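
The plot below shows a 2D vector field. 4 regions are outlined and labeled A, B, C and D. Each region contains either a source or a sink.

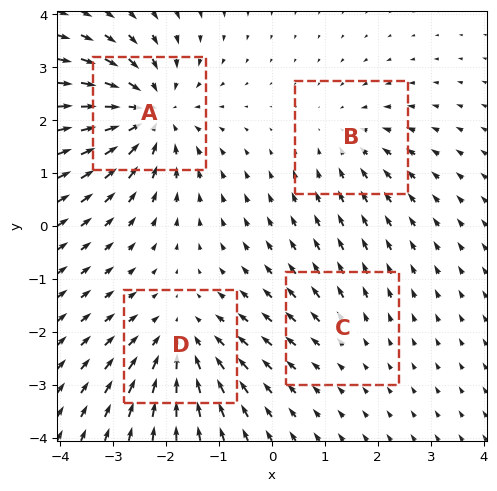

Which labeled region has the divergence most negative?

Divergence at each region's feature centre — A: about -6, B: about -3, C: about +2, D: about -4. Region A is most negative.

A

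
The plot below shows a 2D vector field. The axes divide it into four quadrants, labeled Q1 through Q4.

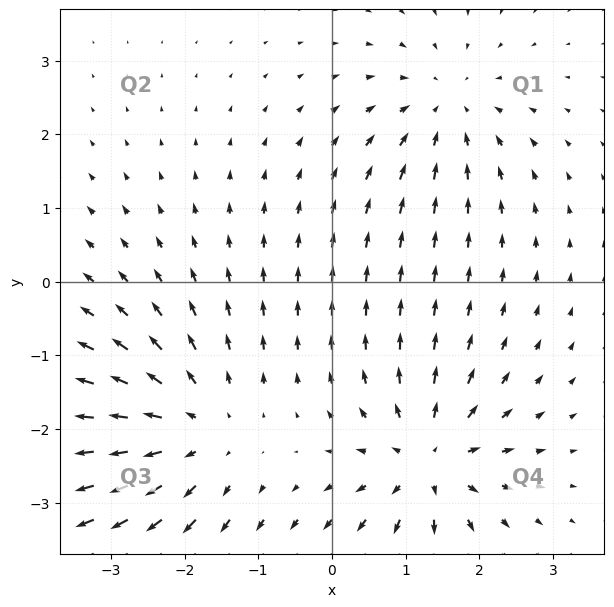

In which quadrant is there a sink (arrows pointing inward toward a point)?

Q1

The sink sits at approximately (1.6, 2.4), which lies in quadrant Q1. The divergence there is about -3, negative as expected for a sink.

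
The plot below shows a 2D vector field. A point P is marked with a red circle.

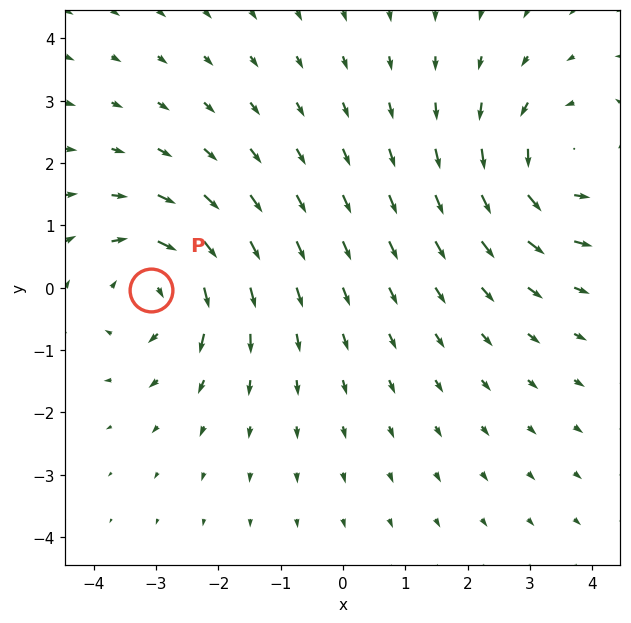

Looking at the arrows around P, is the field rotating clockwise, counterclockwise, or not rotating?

Near P at (-3.1, -0.0) the arrows circulate clockwise. The curl (z-component) there is about -4; negative curl means clockwise rotation.

clockwise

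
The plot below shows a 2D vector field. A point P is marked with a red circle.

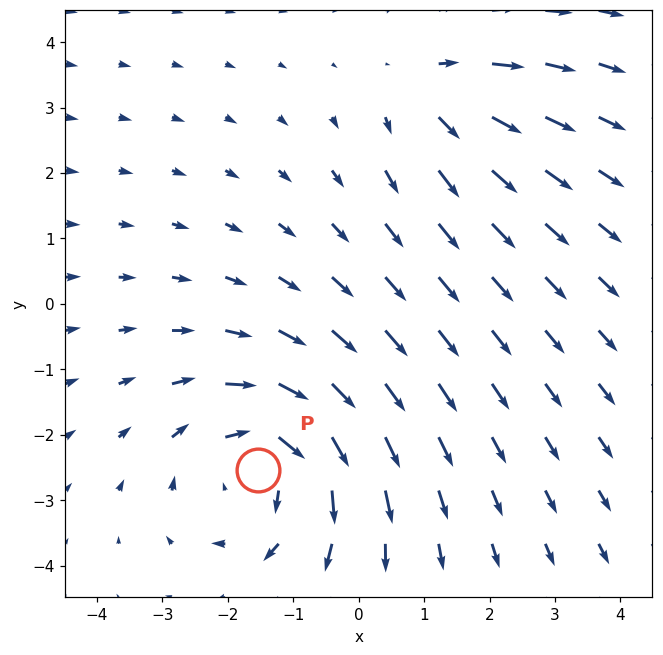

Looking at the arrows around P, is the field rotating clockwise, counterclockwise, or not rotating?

clockwise

Near P at (-1.5, -2.5) the arrows circulate clockwise. The curl (z-component) there is about -4; negative curl means clockwise rotation.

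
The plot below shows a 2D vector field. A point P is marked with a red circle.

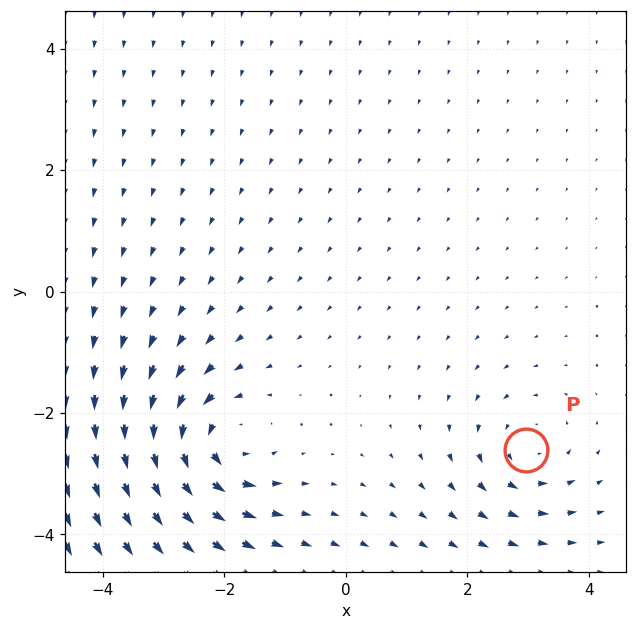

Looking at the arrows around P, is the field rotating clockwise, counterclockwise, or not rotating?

Near P at (3.0, -2.6) the arrows circulate counterclockwise. The curl (z-component) there is about +3; positive curl means counterclockwise rotation.

counterclockwise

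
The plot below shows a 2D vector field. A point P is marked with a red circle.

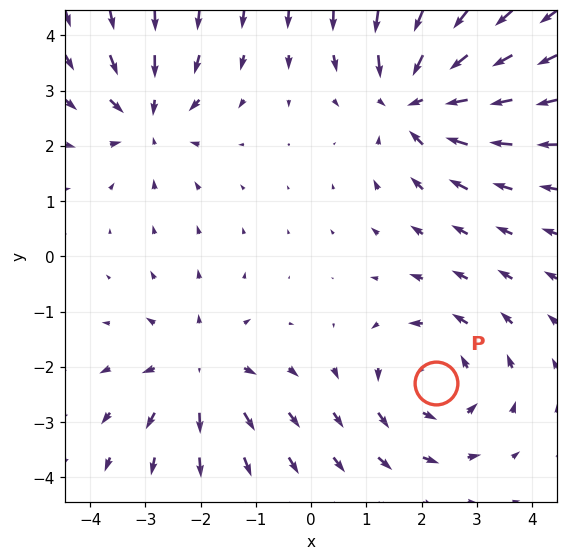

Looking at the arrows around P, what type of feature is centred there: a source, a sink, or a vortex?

vortex

At P (2.3, -2.3) the arrows circulate counterclockwise. Divergence ≈0, curl about +4 — near-zero divergence with nonzero curl is a vortex.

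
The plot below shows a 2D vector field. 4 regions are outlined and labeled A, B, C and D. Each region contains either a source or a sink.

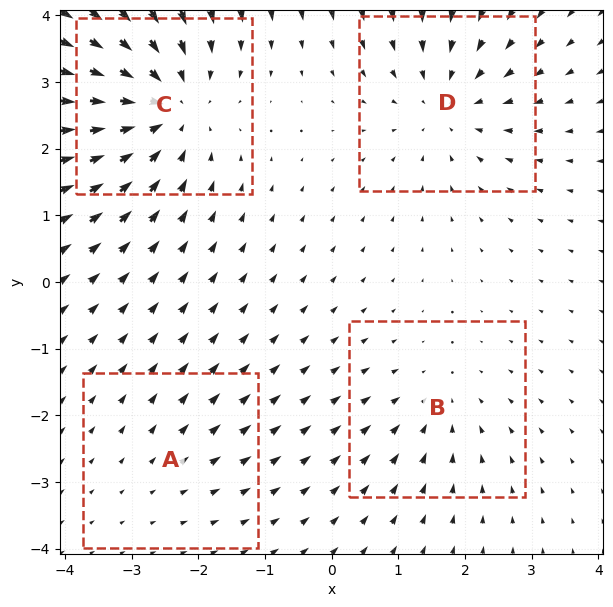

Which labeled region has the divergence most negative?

C

Divergence at each region's feature centre — A: about +2, B: about -3, C: about -6, D: about -4. Region C is most negative.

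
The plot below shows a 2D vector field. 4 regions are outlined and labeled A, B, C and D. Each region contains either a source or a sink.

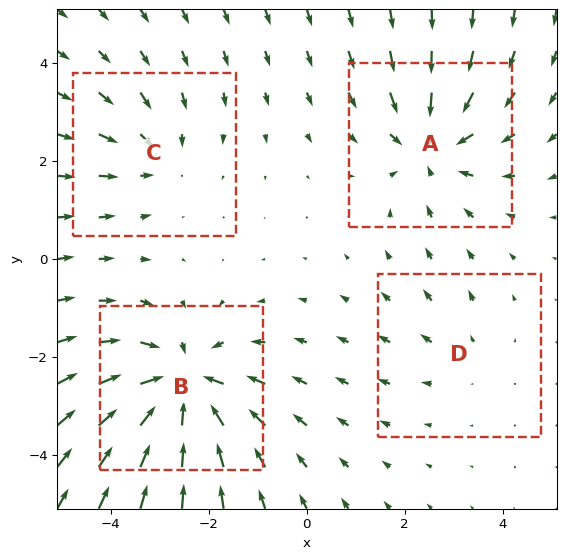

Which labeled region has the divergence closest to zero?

Divergence at each region's feature centre — A: about -4, B: about -6, C: about -3, D: about +2. Region D is closest to zero.

D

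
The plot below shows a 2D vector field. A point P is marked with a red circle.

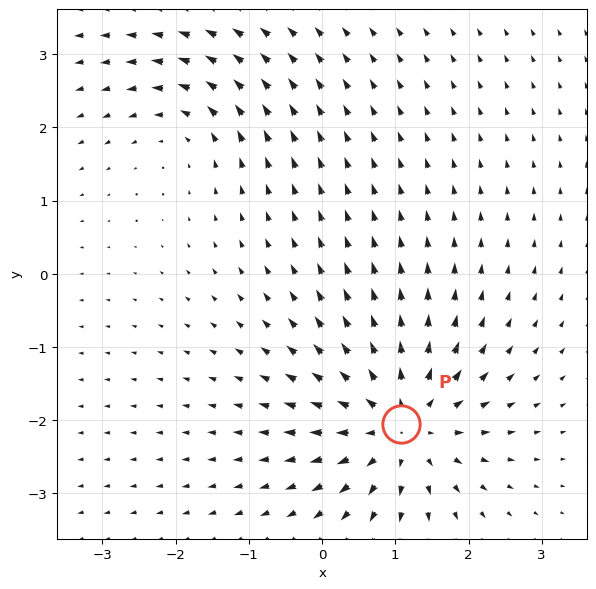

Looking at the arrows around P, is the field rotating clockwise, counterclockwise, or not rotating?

Near P at (1.1, -2.1) the arrows show no circulation. The curl there is ≈0.

not rotating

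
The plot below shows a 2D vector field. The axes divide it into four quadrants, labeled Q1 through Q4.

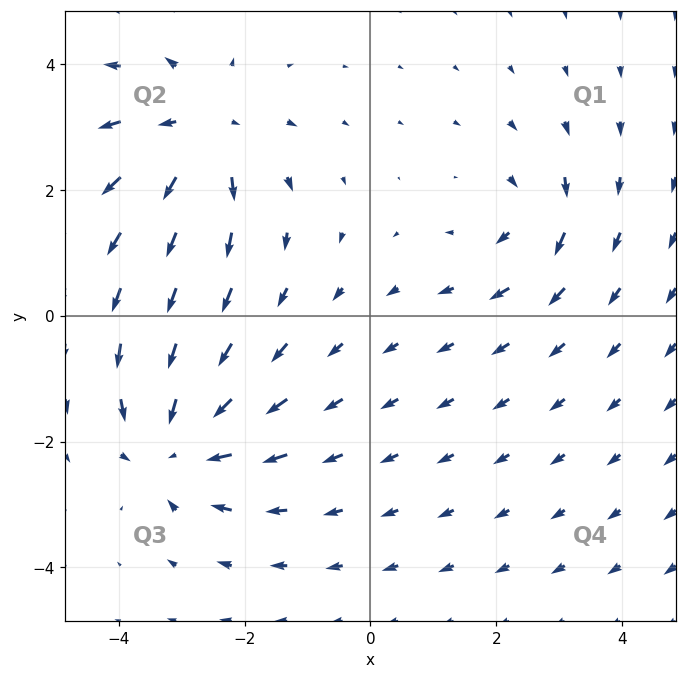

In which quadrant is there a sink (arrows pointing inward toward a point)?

The sink sits at approximately (-3.1, -2.1), which lies in quadrant Q3. The divergence there is about -6, negative as expected for a sink.

Q3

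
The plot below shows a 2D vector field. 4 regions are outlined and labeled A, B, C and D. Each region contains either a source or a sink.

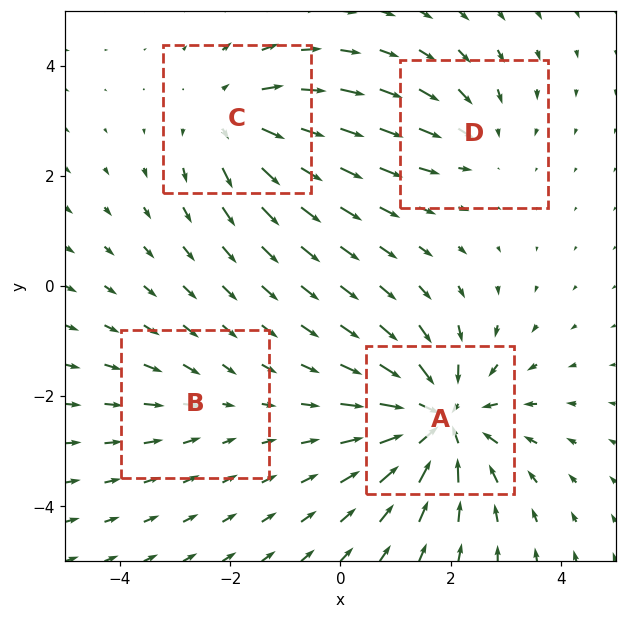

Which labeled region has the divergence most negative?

Divergence at each region's feature centre — A: about -7, B: about -2, C: about +4, D: about -3. Region A is most negative.

A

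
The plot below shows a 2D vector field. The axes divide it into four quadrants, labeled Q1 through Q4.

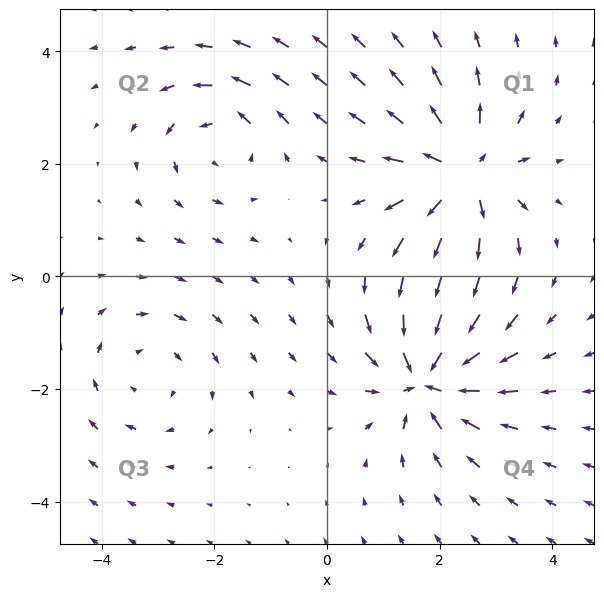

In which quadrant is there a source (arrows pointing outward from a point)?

The source sits at approximately (2.4, 1.8), which lies in quadrant Q1. The divergence there is about +5, positive as expected for a source.

Q1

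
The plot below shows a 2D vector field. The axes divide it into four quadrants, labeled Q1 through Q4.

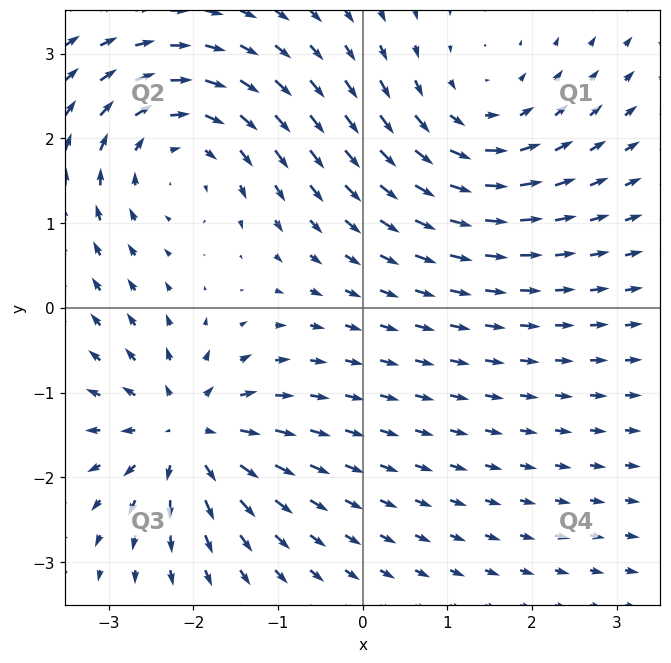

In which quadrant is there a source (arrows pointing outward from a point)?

Q3

The source sits at approximately (-2.1, -1.5), which lies in quadrant Q3. The divergence there is about +6, positive as expected for a source.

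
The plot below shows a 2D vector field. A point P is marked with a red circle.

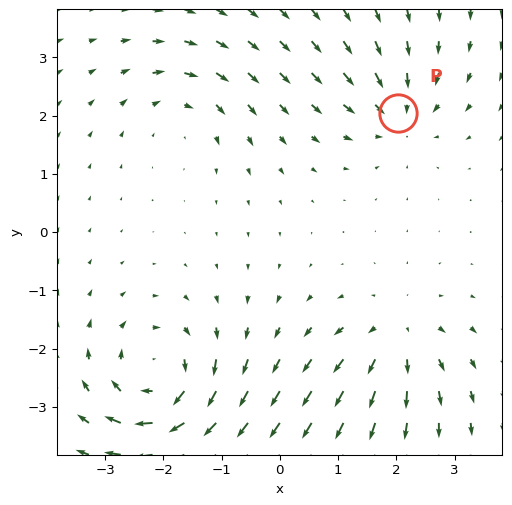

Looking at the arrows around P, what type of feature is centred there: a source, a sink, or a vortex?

At P (2.0, 2.0) the arrows converge inward. Divergence about -4, curl ≈0 — negative divergence with near-zero curl is a sink.

sink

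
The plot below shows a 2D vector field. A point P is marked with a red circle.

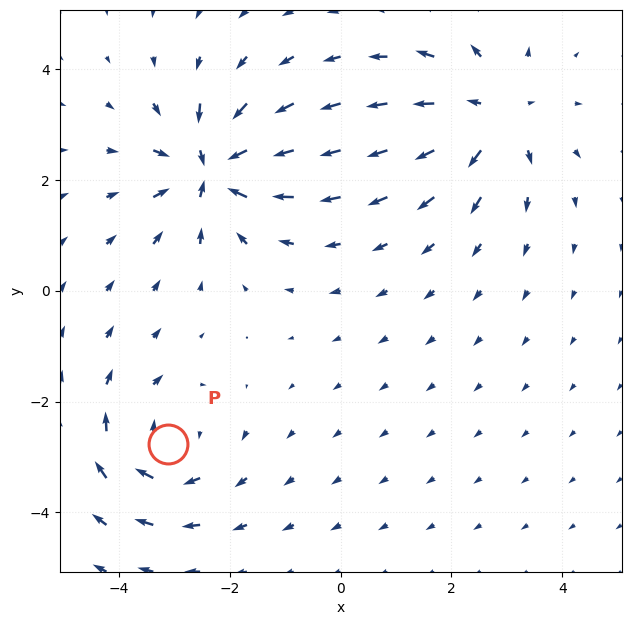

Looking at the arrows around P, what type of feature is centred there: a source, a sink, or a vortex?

vortex

At P (-3.1, -2.8) the arrows circulate clockwise. Divergence ≈0, curl about -4 — near-zero divergence with nonzero curl is a vortex.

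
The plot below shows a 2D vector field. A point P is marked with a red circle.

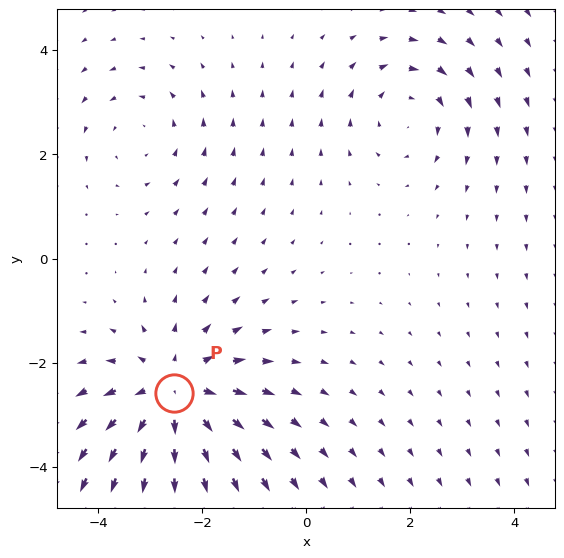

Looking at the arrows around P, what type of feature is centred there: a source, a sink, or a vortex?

At P (-2.5, -2.6) the arrows spread outward. Divergence about +4, curl ≈0 — positive divergence with near-zero curl is a source.

source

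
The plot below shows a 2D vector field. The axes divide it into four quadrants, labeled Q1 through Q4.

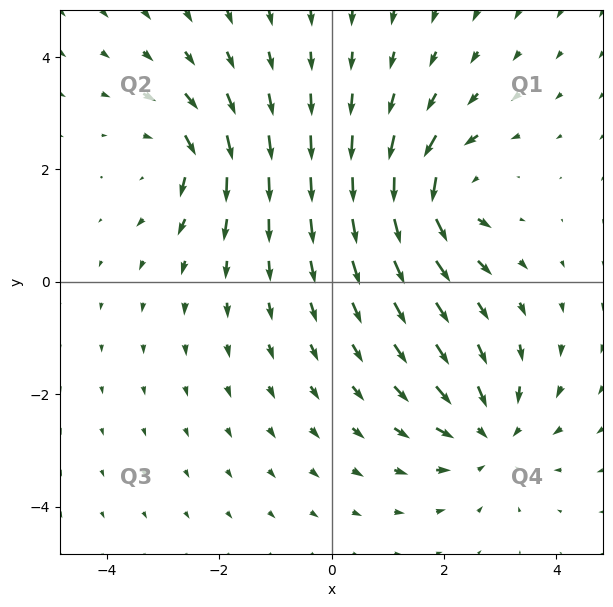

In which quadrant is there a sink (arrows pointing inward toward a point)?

Q4

The sink sits at approximately (2.8, -2.7), which lies in quadrant Q4. The divergence there is about -4, negative as expected for a sink.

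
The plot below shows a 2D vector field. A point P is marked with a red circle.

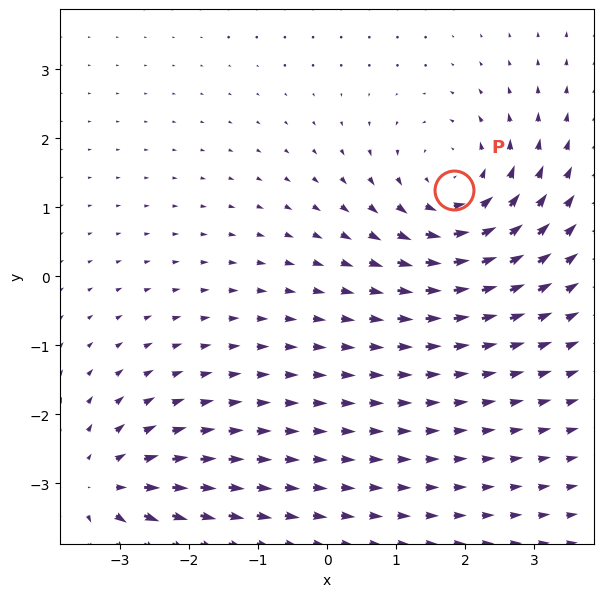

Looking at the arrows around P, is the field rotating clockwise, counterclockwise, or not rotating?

counterclockwise

Near P at (1.8, 1.3) the arrows circulate counterclockwise. The curl (z-component) there is about +4; positive curl means counterclockwise rotation.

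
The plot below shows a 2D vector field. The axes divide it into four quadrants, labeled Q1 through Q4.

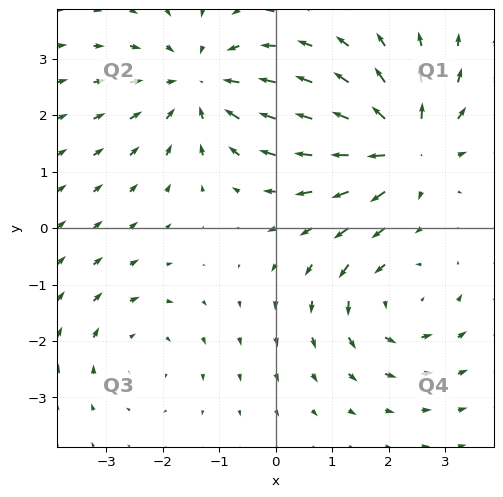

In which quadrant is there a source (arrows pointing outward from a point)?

Q1

The source sits at approximately (2.3, 1.5), which lies in quadrant Q1. The divergence there is about +6, positive as expected for a source.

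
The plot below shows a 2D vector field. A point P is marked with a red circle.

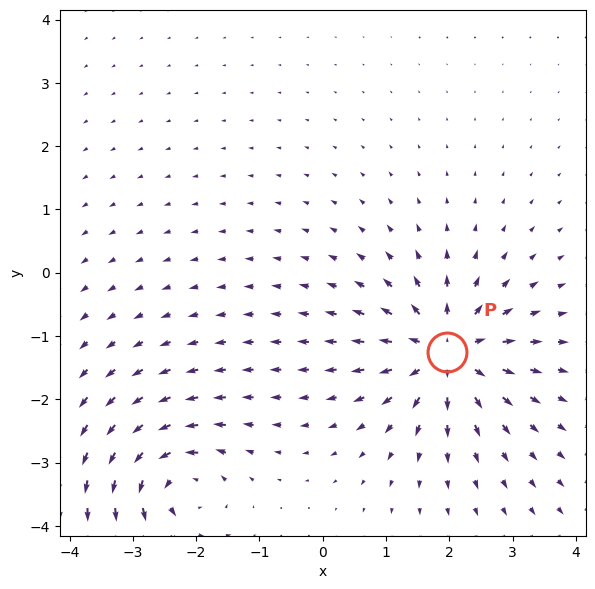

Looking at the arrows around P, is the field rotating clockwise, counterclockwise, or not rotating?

Near P at (2.0, -1.3) the arrows show no circulation. The curl there is ≈0.

not rotating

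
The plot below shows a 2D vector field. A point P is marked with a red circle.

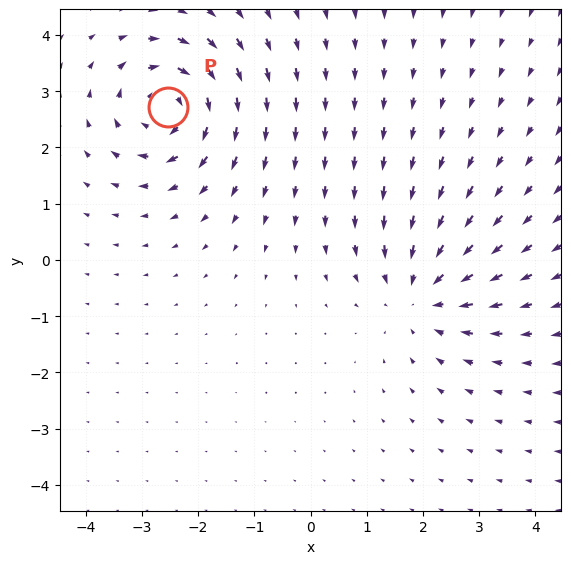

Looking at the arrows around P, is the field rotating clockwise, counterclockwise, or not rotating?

clockwise

Near P at (-2.5, 2.7) the arrows circulate clockwise. The curl (z-component) there is about -5; negative curl means clockwise rotation.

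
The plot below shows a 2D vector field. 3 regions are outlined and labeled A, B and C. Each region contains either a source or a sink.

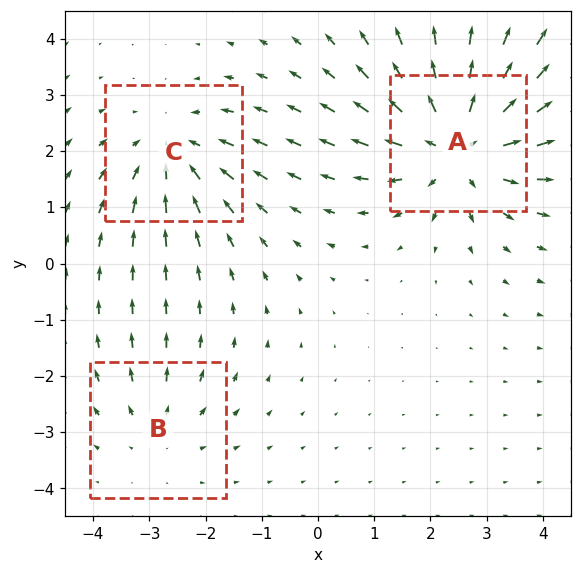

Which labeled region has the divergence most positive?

Divergence at each region's feature centre — A: about +4, B: about +2, C: about -3. Region A is most positive.

A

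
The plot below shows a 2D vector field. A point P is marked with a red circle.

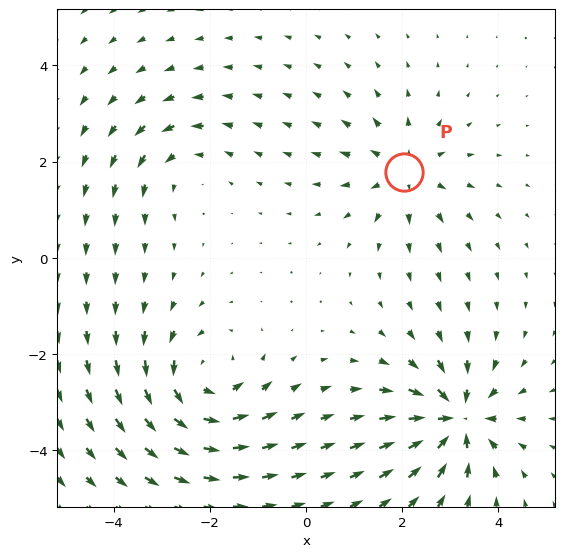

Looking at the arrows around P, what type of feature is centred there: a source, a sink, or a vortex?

source

At P (2.0, 1.8) the arrows spread outward. Divergence about +4, curl ≈0 — positive divergence with near-zero curl is a source.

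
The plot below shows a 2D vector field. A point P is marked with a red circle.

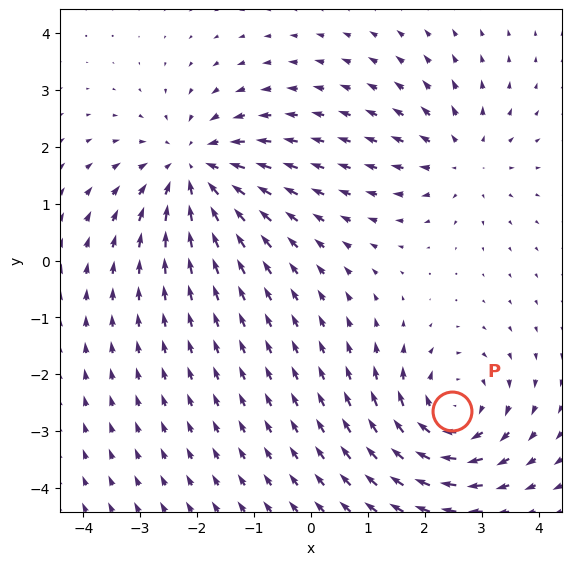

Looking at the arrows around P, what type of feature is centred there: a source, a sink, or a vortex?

vortex

At P (2.5, -2.6) the arrows circulate clockwise. Divergence ≈0, curl about -4 — near-zero divergence with nonzero curl is a vortex.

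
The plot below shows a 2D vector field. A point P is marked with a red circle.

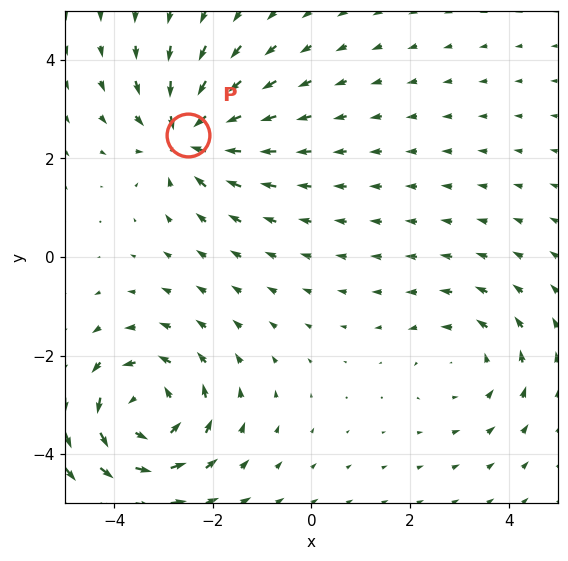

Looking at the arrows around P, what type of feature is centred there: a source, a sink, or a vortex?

sink

At P (-2.5, 2.5) the arrows converge inward. Divergence about -5, curl ≈0 — negative divergence with near-zero curl is a sink.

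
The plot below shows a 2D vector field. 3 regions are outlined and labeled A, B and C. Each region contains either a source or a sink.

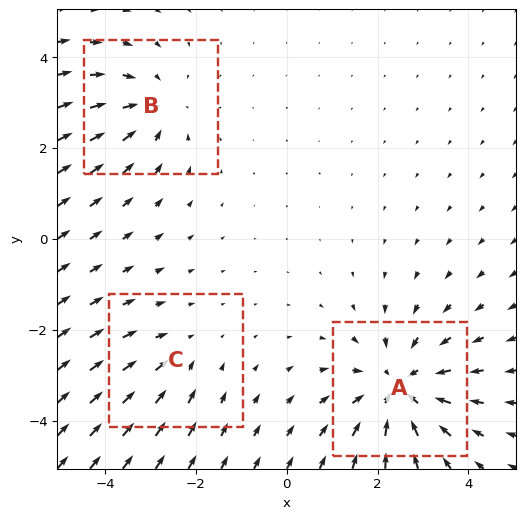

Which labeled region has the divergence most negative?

Divergence at each region's feature centre — A: about -4, B: about -3, C: about -2. Region A is most negative.

A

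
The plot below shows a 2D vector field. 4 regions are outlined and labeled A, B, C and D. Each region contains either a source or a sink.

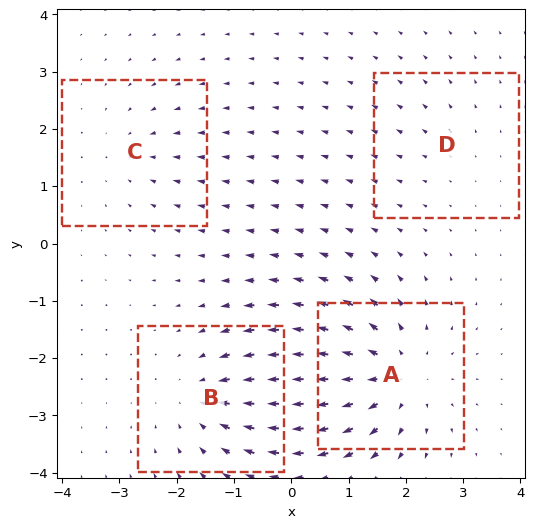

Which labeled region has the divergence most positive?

A

Divergence at each region's feature centre — A: about +6, B: about -5, C: about -3, D: about +2. Region A is most positive.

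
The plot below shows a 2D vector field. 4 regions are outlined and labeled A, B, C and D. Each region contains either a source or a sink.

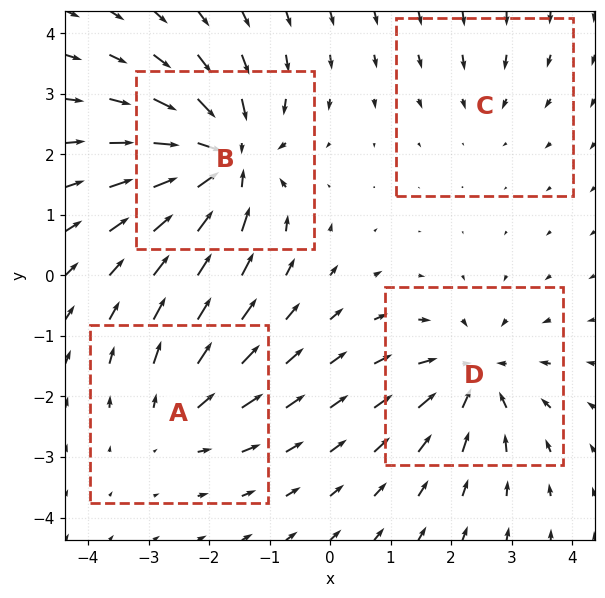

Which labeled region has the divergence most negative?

Divergence at each region's feature centre — A: about +4, B: about -8, C: about -2, D: about -5. Region B is most negative.

B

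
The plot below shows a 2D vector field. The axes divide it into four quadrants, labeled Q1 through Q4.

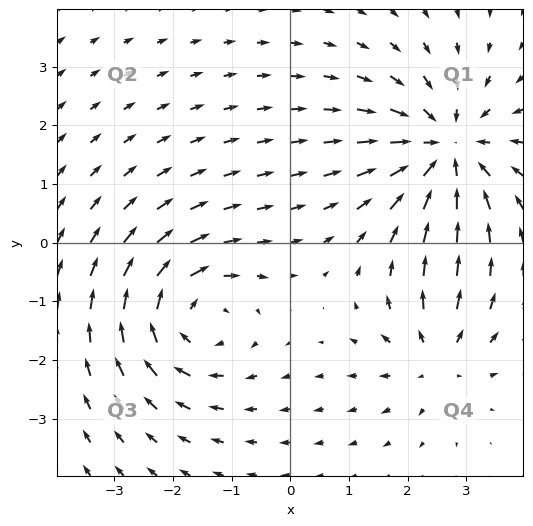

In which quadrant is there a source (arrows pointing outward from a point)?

The source sits at approximately (2.5, -2.0), which lies in quadrant Q4. The divergence there is about +3, positive as expected for a source.

Q4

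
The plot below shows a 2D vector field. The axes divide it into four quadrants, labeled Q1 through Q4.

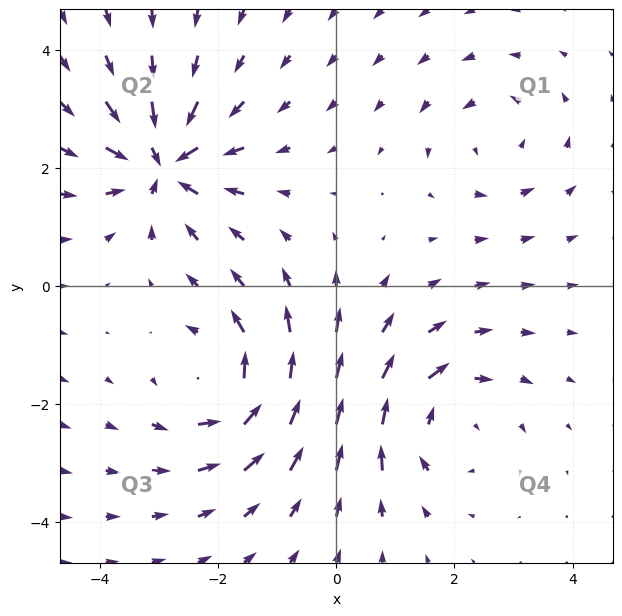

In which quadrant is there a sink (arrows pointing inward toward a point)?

The sink sits at approximately (-2.9, 2.1), which lies in quadrant Q2. The divergence there is about -7, negative as expected for a sink.

Q2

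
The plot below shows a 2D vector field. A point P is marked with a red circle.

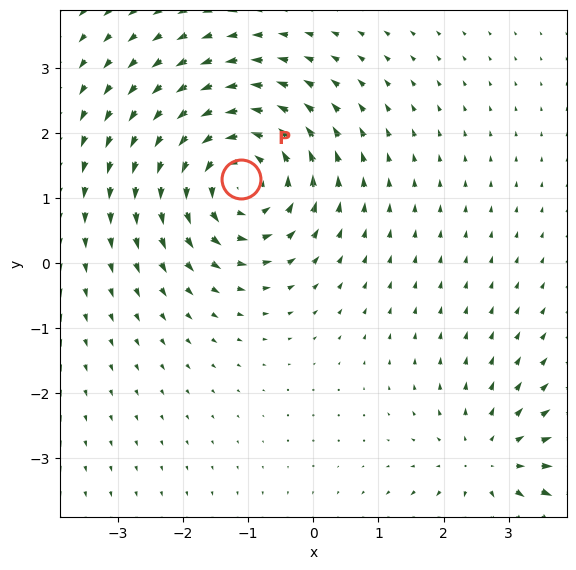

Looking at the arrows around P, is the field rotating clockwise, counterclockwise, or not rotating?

counterclockwise

Near P at (-1.1, 1.3) the arrows circulate counterclockwise. The curl (z-component) there is about +5; positive curl means counterclockwise rotation.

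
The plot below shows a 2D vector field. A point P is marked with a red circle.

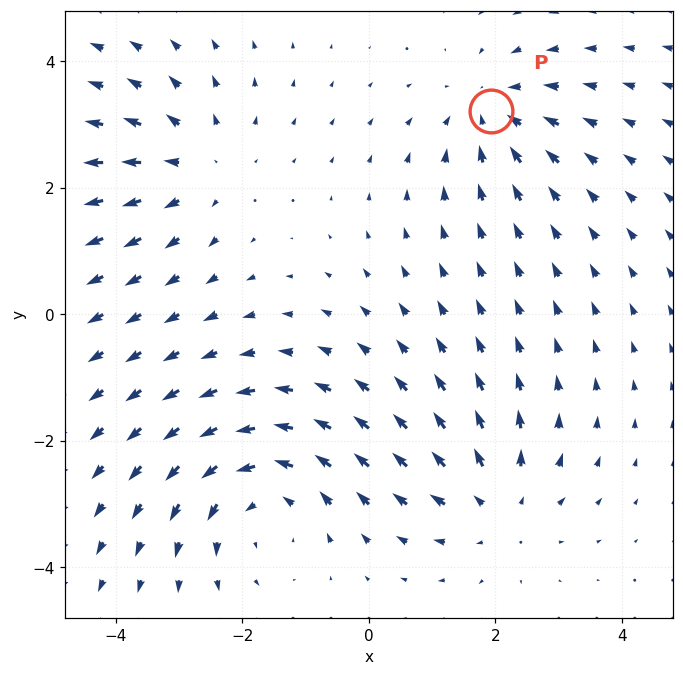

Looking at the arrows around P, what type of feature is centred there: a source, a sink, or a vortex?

sink

At P (1.9, 3.2) the arrows converge inward. Divergence about -3, curl ≈0 — negative divergence with near-zero curl is a sink.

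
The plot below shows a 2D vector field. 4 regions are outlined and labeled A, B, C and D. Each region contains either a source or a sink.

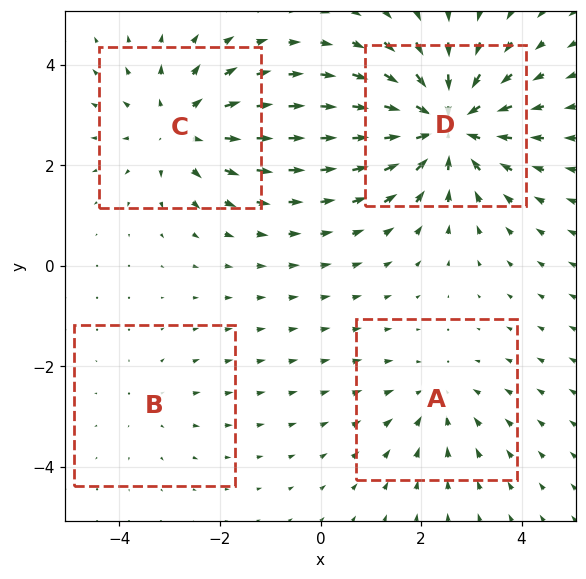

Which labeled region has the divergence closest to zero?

B

Divergence at each region's feature centre — A: about -3, B: about +2, C: about +4, D: about -6. Region B is closest to zero.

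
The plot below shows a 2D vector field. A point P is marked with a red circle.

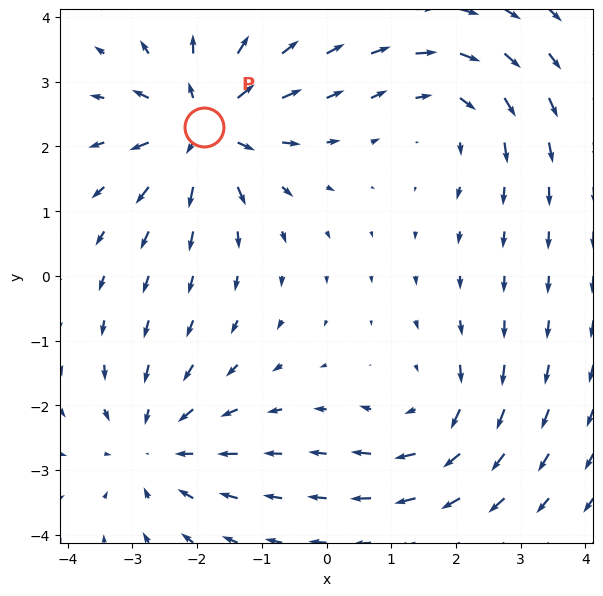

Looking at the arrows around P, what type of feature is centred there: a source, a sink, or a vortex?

source

At P (-1.9, 2.3) the arrows spread outward. Divergence about +6, curl ≈0 — positive divergence with near-zero curl is a source.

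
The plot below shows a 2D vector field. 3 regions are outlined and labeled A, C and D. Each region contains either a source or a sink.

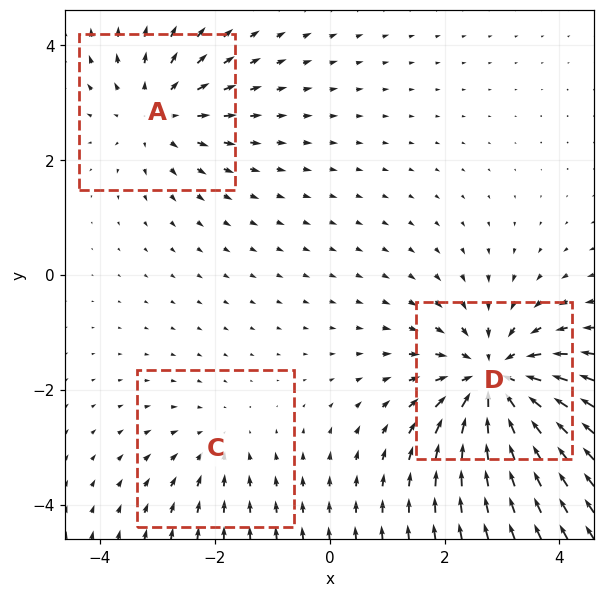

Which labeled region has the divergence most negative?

D

Divergence at each region's feature centre — A: about +3, C: about -2, D: about -5. Region D is most negative.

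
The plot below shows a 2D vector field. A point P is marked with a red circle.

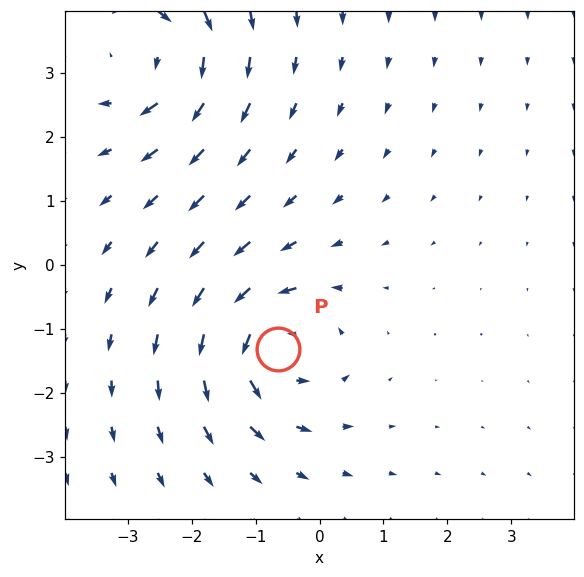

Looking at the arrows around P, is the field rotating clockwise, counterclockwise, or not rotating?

Near P at (-0.7, -1.3) the arrows circulate counterclockwise. The curl (z-component) there is about +7; positive curl means counterclockwise rotation.

counterclockwise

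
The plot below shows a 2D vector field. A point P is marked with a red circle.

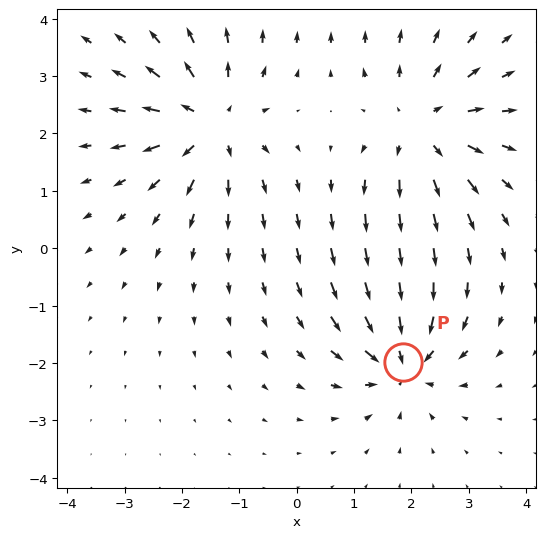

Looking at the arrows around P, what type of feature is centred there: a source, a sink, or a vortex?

At P (1.8, -2.0) the arrows converge inward. Divergence about -5, curl ≈0 — negative divergence with near-zero curl is a sink.

sink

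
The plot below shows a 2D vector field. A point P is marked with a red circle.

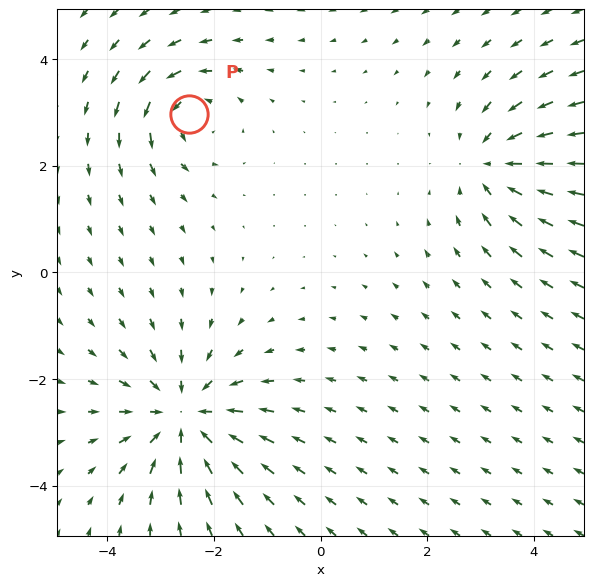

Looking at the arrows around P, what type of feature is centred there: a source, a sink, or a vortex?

vortex

At P (-2.5, 3.0) the arrows circulate counterclockwise. Divergence ≈0, curl about +4 — near-zero divergence with nonzero curl is a vortex.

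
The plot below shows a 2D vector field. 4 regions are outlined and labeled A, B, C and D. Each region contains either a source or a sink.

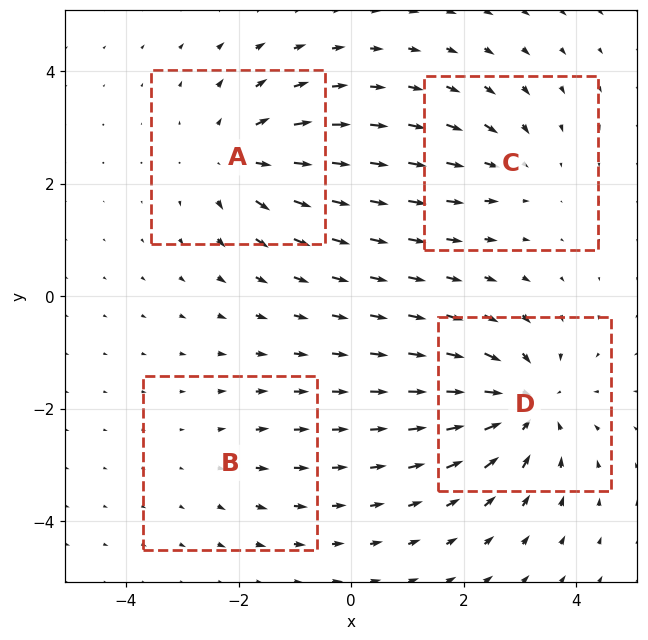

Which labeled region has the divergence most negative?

D

Divergence at each region's feature centre — A: about +5, B: about +2, C: about -3, D: about -6. Region D is most negative.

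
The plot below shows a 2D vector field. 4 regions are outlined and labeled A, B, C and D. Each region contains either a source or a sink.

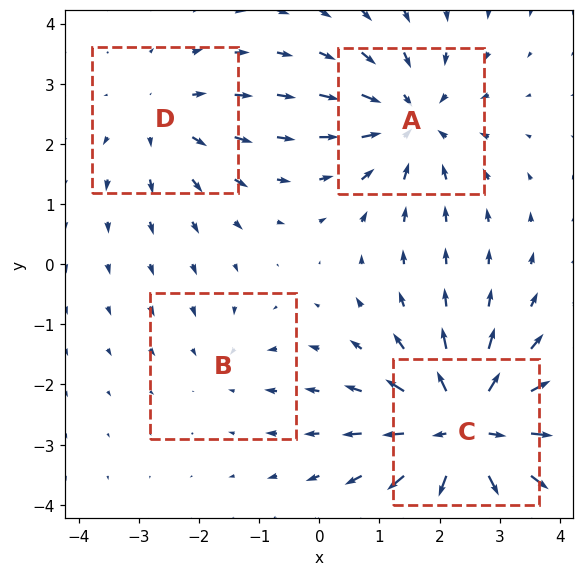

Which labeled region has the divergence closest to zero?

B

Divergence at each region's feature centre — A: about -5, B: about -2, C: about +7, D: about +3. Region B is closest to zero.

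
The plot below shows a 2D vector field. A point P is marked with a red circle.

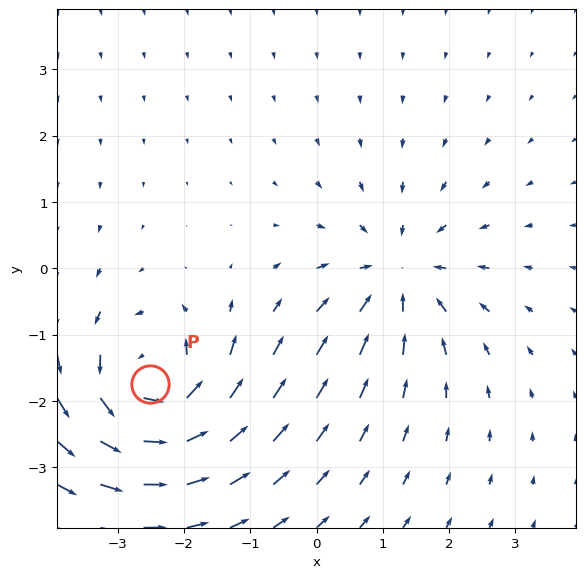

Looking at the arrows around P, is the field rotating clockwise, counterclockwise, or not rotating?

counterclockwise

Near P at (-2.5, -1.7) the arrows circulate counterclockwise. The curl (z-component) there is about +6; positive curl means counterclockwise rotation.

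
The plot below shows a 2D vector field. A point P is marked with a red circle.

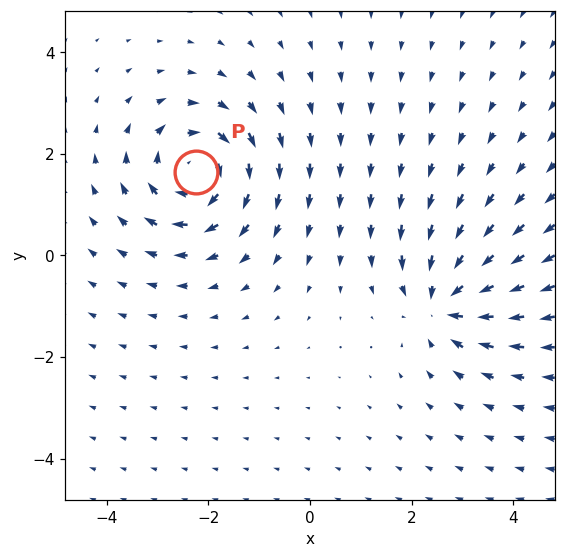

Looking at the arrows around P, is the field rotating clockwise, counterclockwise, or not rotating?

Near P at (-2.2, 1.6) the arrows circulate clockwise. The curl (z-component) there is about -5; negative curl means clockwise rotation.

clockwise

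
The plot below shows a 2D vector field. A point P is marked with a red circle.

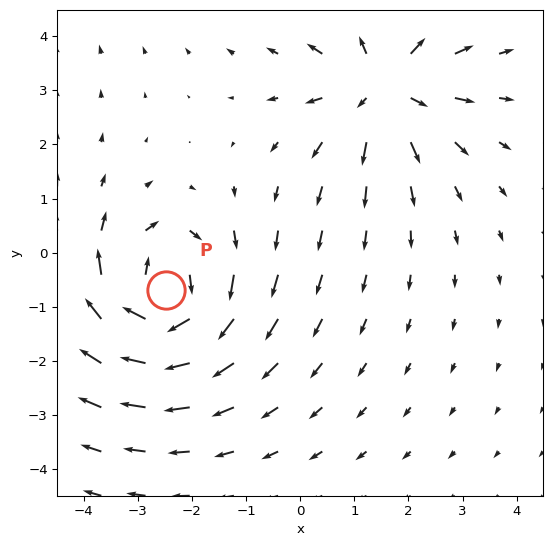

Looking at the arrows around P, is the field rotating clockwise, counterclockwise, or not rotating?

Near P at (-2.5, -0.7) the arrows circulate clockwise. The curl (z-component) there is about -5; negative curl means clockwise rotation.

clockwise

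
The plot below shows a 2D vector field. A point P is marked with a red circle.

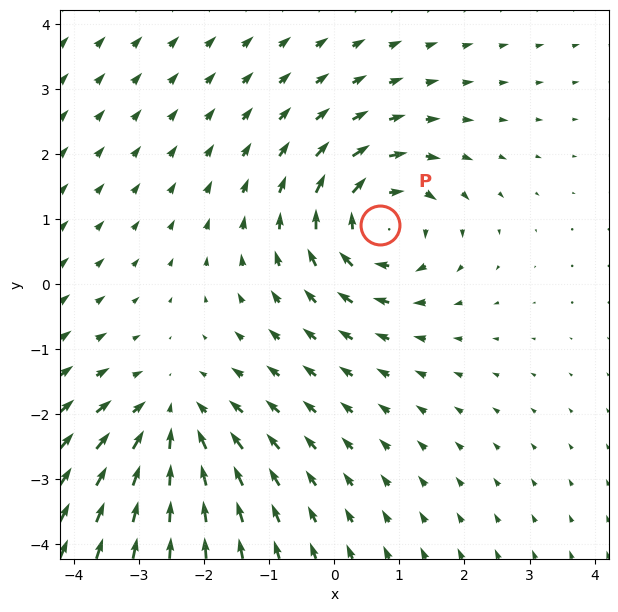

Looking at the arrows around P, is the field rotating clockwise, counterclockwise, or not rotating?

Near P at (0.7, 0.9) the arrows circulate clockwise. The curl (z-component) there is about -4; negative curl means clockwise rotation.

clockwise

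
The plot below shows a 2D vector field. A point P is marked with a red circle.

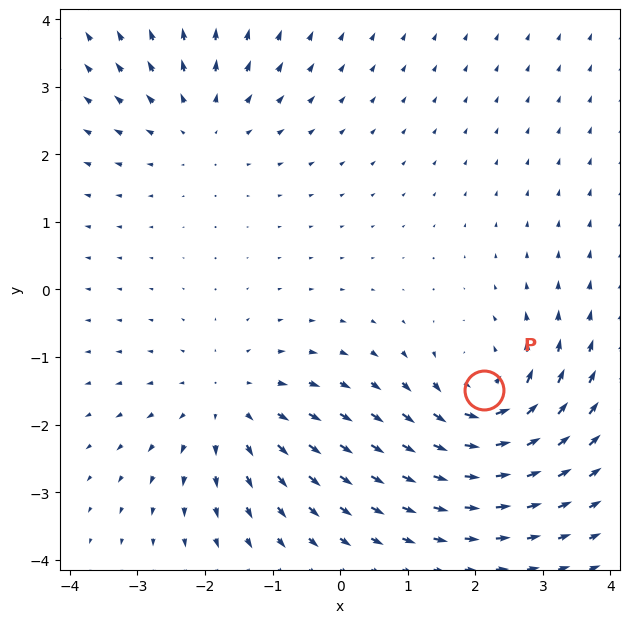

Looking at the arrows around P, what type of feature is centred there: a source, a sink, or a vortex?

At P (2.1, -1.5) the arrows circulate counterclockwise. Divergence ≈0, curl about +5 — near-zero divergence with nonzero curl is a vortex.

vortex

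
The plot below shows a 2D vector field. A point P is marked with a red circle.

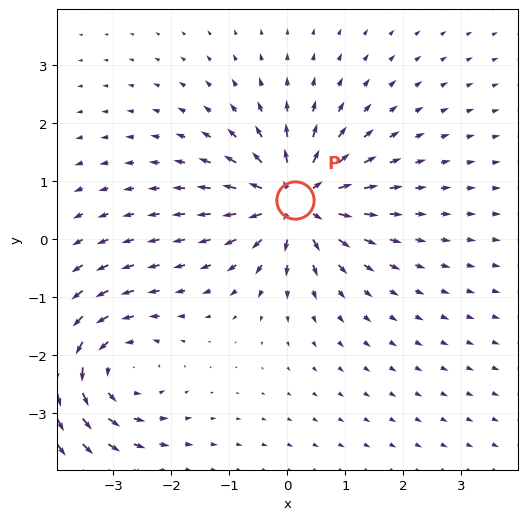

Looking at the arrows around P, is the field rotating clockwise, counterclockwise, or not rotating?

not rotating

Near P at (0.1, 0.7) the arrows show no circulation. The curl there is ≈0.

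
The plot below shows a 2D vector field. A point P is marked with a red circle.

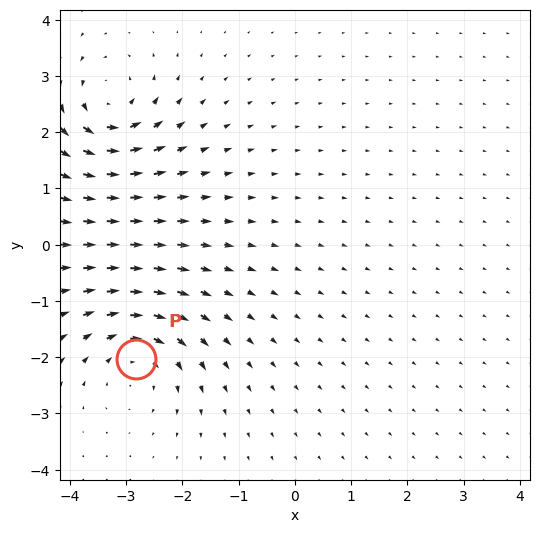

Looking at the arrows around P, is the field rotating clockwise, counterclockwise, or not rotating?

clockwise

Near P at (-2.8, -2.0) the arrows circulate clockwise. The curl (z-component) there is about -5; negative curl means clockwise rotation.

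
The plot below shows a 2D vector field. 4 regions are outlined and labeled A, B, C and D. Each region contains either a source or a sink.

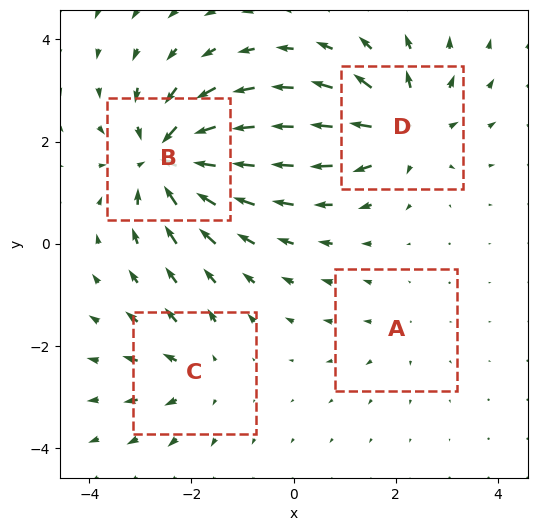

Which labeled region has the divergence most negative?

Divergence at each region's feature centre — A: about +2, B: about -7, C: about +4, D: about +6. Region B is most negative.

B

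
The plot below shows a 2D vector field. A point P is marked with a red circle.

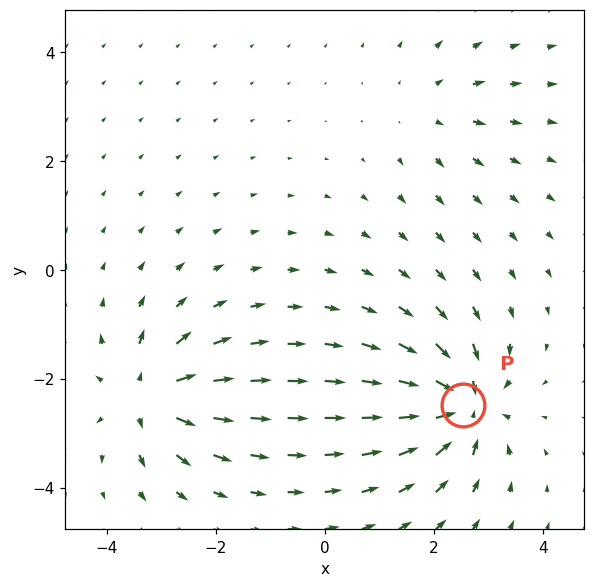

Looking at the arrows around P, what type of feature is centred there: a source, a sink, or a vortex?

At P (2.5, -2.5) the arrows converge inward. Divergence about -7, curl ≈0 — negative divergence with near-zero curl is a sink.

sink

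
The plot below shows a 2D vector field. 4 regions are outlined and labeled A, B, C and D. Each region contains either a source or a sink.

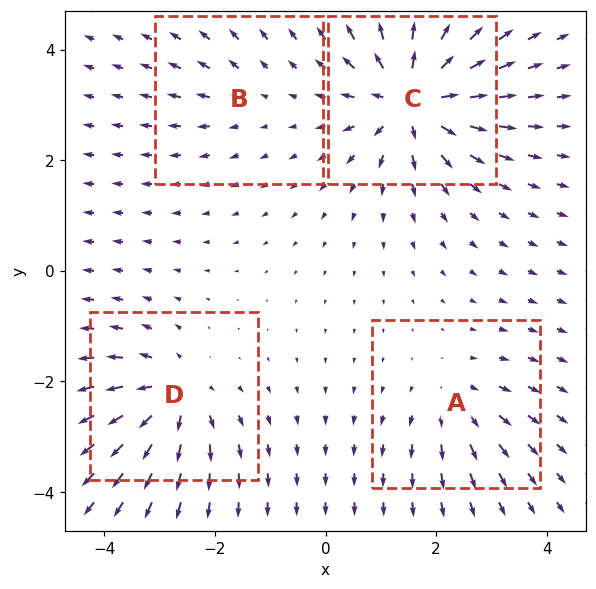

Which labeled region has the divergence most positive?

Divergence at each region's feature centre — A: about +4, B: about +2, C: about +9, D: about +6. Region C is most positive.

C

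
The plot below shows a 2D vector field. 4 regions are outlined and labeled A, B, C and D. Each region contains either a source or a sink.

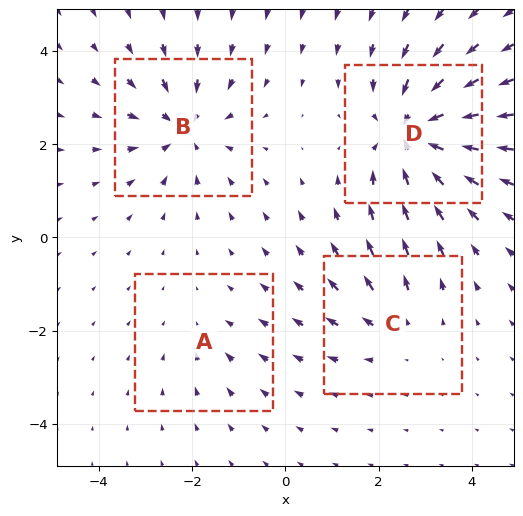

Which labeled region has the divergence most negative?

D

Divergence at each region's feature centre — A: about -2, B: about -5, C: about +3, D: about -6. Region D is most negative.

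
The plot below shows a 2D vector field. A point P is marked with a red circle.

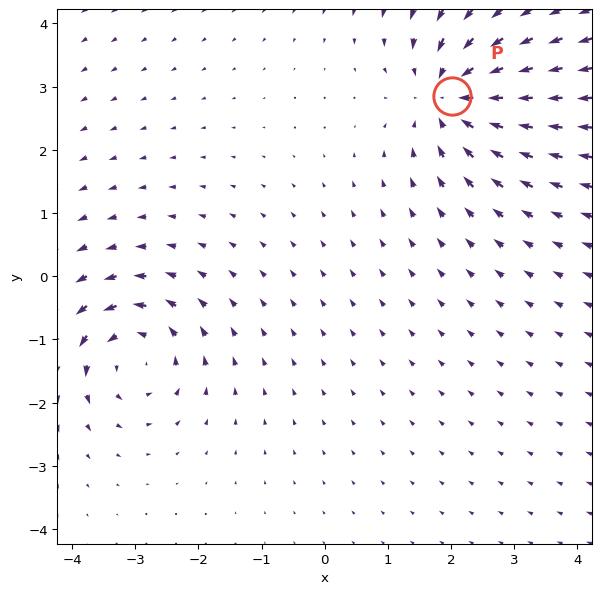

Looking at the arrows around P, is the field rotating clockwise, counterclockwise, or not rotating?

not rotating

Near P at (2.0, 2.9) the arrows show no circulation. The curl there is ≈0.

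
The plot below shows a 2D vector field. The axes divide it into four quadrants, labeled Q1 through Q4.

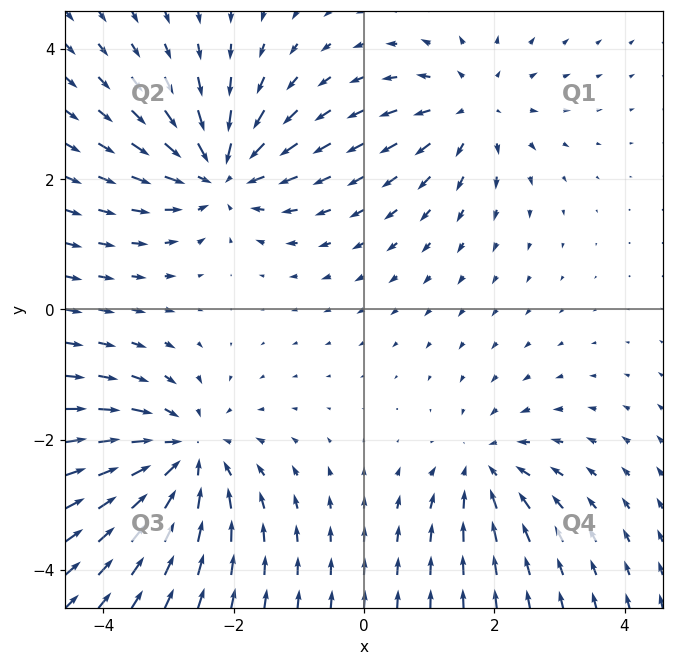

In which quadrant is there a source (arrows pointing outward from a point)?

The source sits at approximately (1.7, 3.1), which lies in quadrant Q1. The divergence there is about +4, positive as expected for a source.

Q1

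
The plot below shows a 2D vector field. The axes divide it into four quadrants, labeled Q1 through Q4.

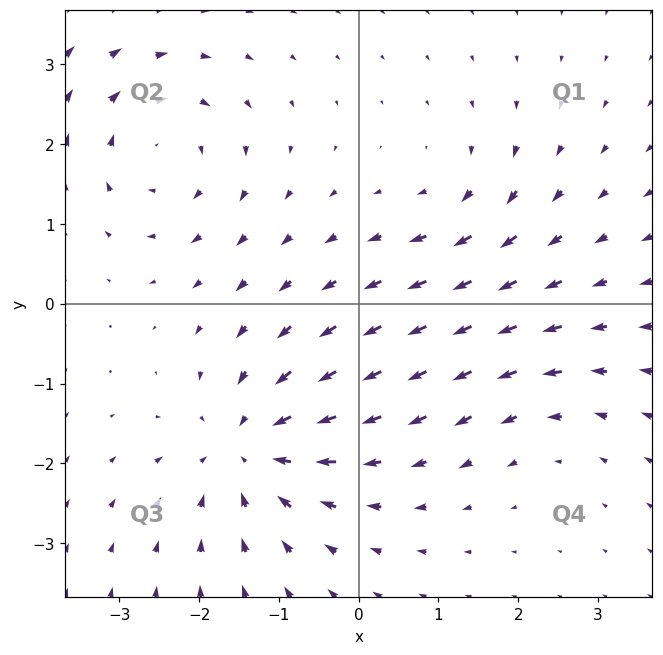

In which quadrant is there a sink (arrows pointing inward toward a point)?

Q3

The sink sits at approximately (-1.4, -1.8), which lies in quadrant Q3. The divergence there is about -6, negative as expected for a sink.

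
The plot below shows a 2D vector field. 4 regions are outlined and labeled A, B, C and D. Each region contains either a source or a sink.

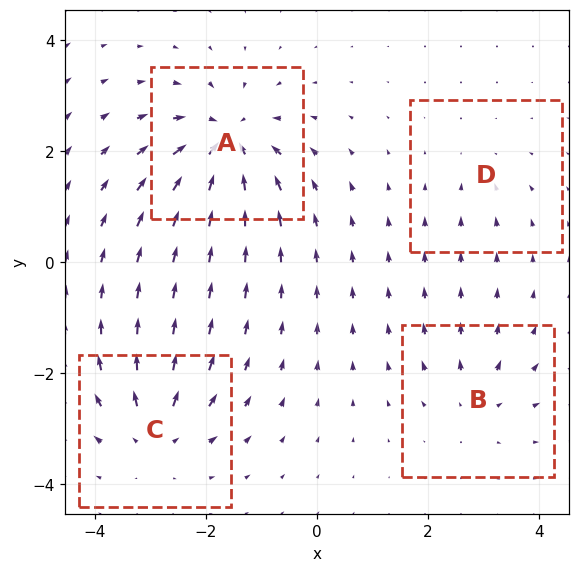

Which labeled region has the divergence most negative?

A

Divergence at each region's feature centre — A: about -8, B: about +4, C: about +6, D: about -2. Region A is most negative.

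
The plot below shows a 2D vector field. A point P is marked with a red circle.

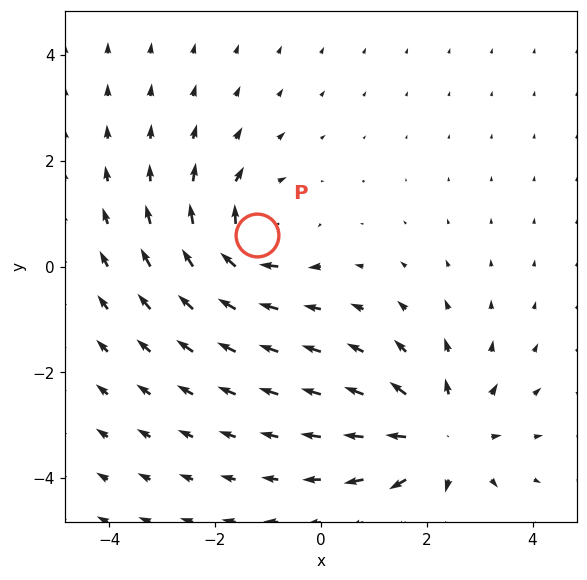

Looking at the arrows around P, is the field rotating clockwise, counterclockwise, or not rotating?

clockwise

Near P at (-1.2, 0.6) the arrows circulate clockwise. The curl (z-component) there is about -4; negative curl means clockwise rotation.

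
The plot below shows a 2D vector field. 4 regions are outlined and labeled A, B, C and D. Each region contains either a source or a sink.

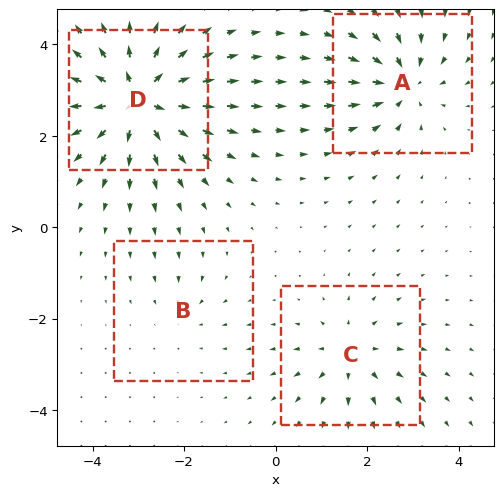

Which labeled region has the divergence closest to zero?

B

Divergence at each region's feature centre — A: about -6, B: about -2, C: about +4, D: about +9. Region B is closest to zero.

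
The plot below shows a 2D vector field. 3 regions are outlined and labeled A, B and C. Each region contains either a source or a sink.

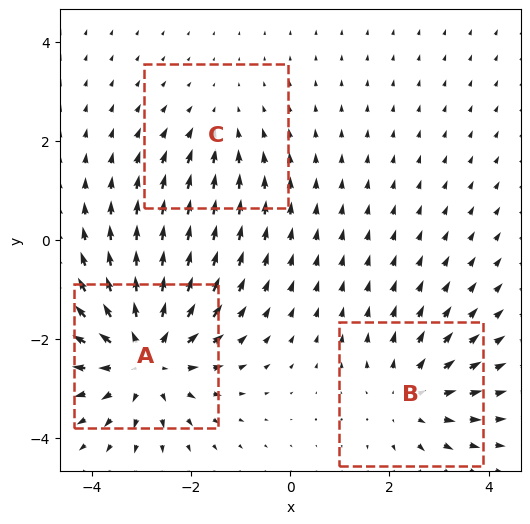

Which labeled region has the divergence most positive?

Divergence at each region's feature centre — A: about +4, B: about +3, C: about -2. Region A is most positive.

A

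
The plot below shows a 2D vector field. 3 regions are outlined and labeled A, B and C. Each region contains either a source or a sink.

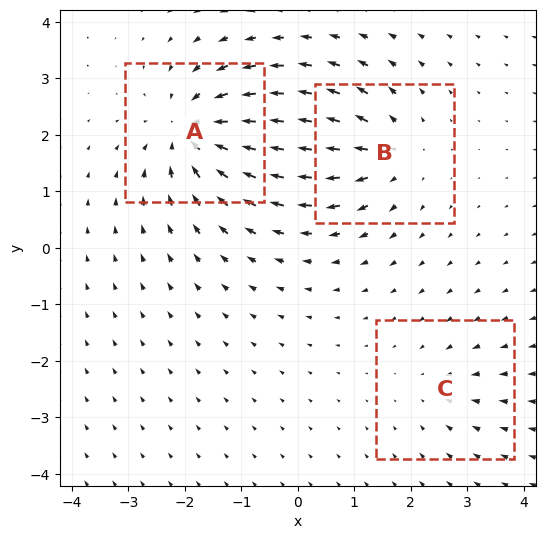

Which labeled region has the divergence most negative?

Divergence at each region's feature centre — A: about -5, B: about +4, C: about -2. Region A is most negative.

A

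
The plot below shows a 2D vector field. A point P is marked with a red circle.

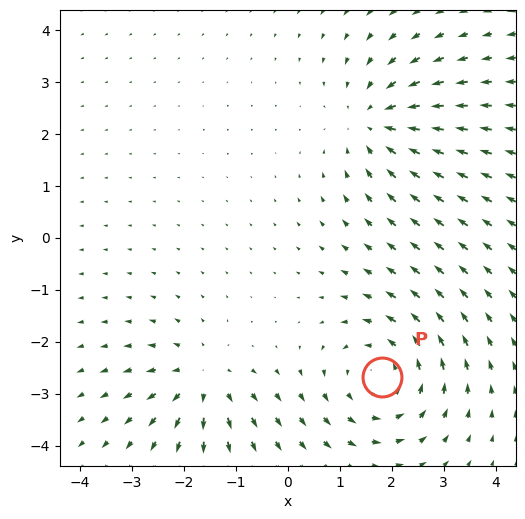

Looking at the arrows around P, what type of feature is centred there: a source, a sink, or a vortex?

At P (1.8, -2.7) the arrows circulate counterclockwise. Divergence ≈0, curl about +4 — near-zero divergence with nonzero curl is a vortex.

vortex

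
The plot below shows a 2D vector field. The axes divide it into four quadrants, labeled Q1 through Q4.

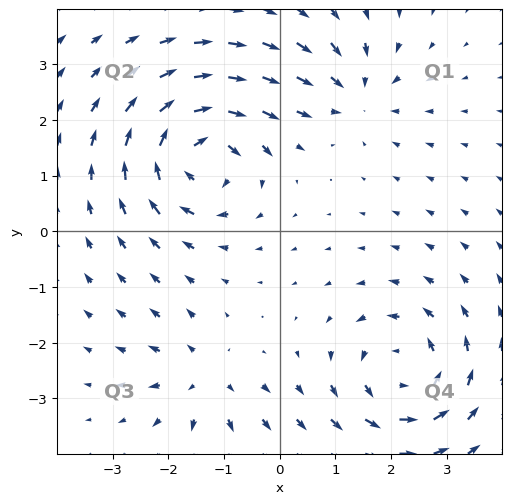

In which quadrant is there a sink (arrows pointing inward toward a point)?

Q1

The sink sits at approximately (1.4, 2.5), which lies in quadrant Q1. The divergence there is about -4, negative as expected for a sink.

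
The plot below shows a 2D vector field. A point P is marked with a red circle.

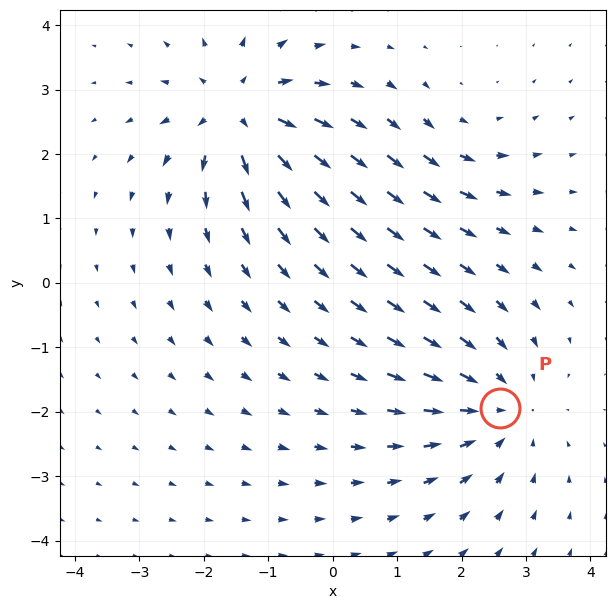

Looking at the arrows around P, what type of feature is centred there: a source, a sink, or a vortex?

sink

At P (2.6, -1.9) the arrows converge inward. Divergence about -4, curl ≈0 — negative divergence with near-zero curl is a sink.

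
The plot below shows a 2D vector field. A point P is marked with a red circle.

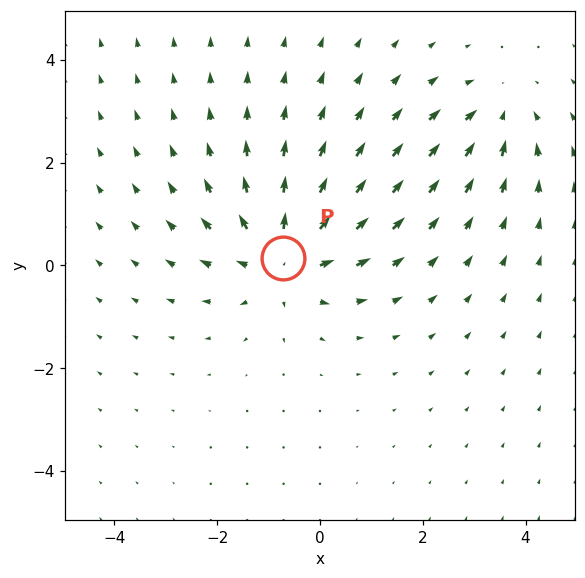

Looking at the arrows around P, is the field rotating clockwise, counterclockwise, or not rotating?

not rotating

Near P at (-0.7, 0.1) the arrows show no circulation. The curl there is ≈0.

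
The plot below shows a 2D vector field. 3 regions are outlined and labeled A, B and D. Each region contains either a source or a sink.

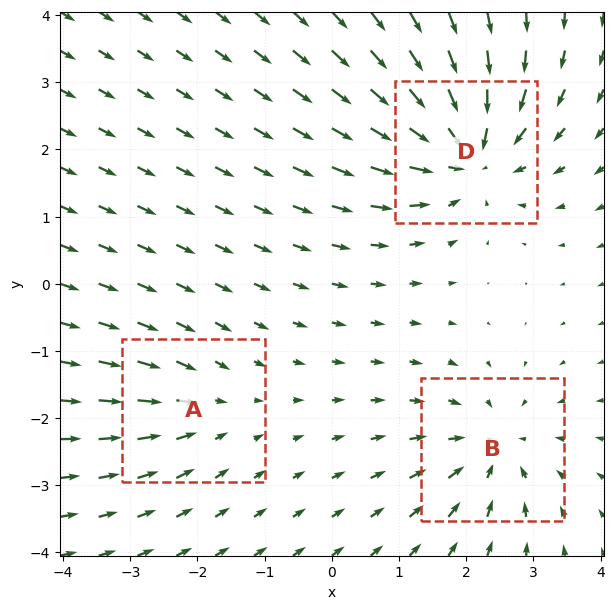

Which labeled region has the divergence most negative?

D

Divergence at each region's feature centre — A: about -2, B: about -4, D: about -5. Region D is most negative.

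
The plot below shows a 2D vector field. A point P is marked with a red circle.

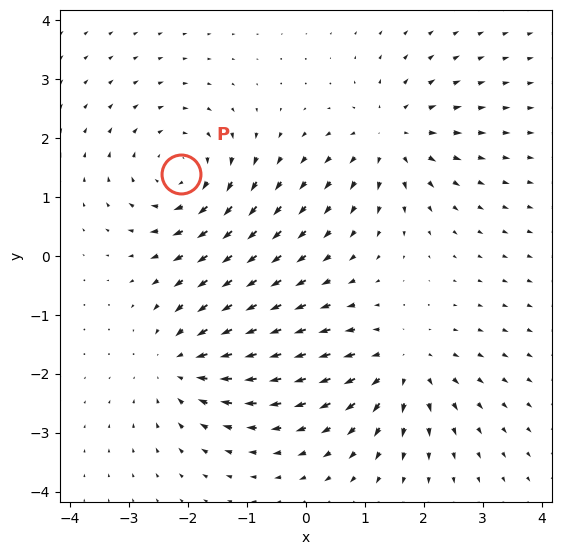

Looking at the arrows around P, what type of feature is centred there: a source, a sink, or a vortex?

At P (-2.1, 1.4) the arrows circulate clockwise. Divergence ≈0, curl about -5 — near-zero divergence with nonzero curl is a vortex.

vortex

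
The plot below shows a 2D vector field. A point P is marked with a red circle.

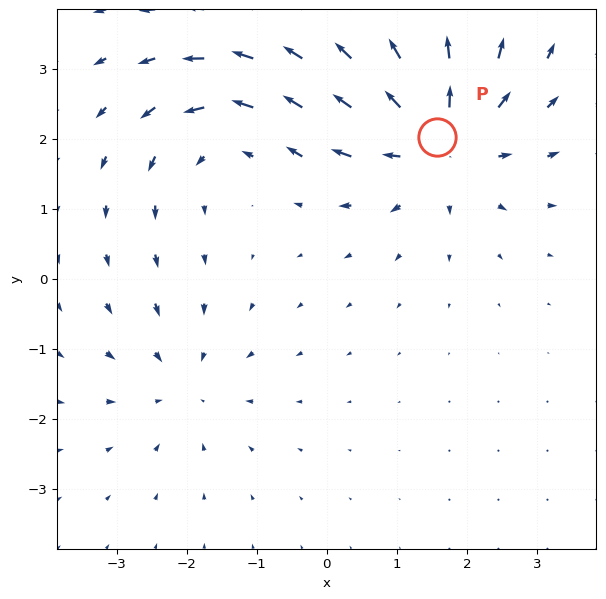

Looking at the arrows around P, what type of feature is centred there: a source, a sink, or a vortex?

At P (1.6, 2.0) the arrows spread outward. Divergence about +5, curl ≈0 — positive divergence with near-zero curl is a source.

source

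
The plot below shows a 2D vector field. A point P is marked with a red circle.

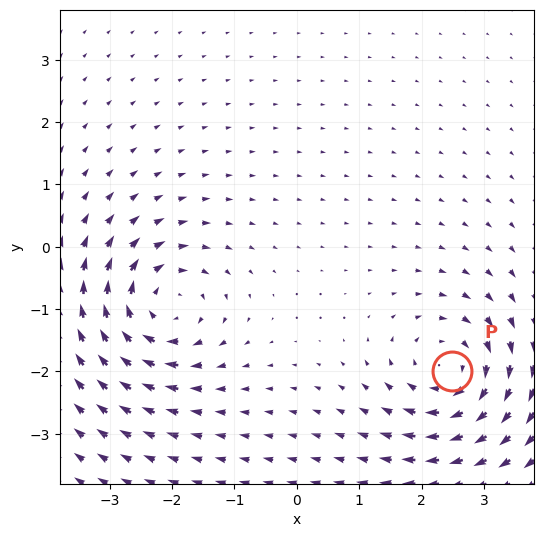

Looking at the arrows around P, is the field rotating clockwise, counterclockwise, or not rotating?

clockwise

Near P at (2.5, -2.0) the arrows circulate clockwise. The curl (z-component) there is about -5; negative curl means clockwise rotation.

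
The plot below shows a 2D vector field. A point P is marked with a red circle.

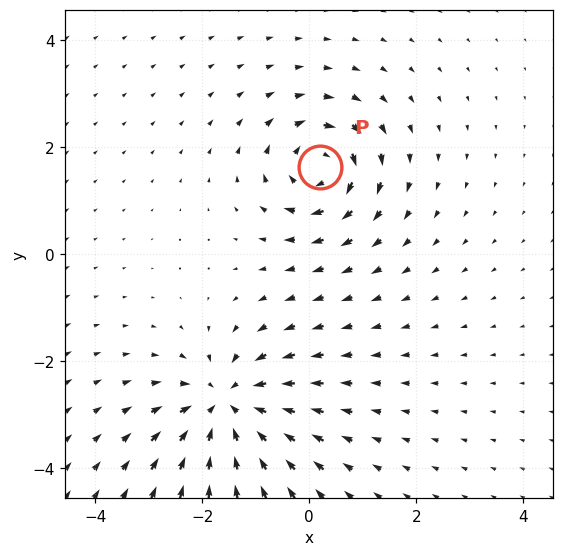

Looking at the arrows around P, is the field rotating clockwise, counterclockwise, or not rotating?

clockwise

Near P at (0.2, 1.6) the arrows circulate clockwise. The curl (z-component) there is about -5; negative curl means clockwise rotation.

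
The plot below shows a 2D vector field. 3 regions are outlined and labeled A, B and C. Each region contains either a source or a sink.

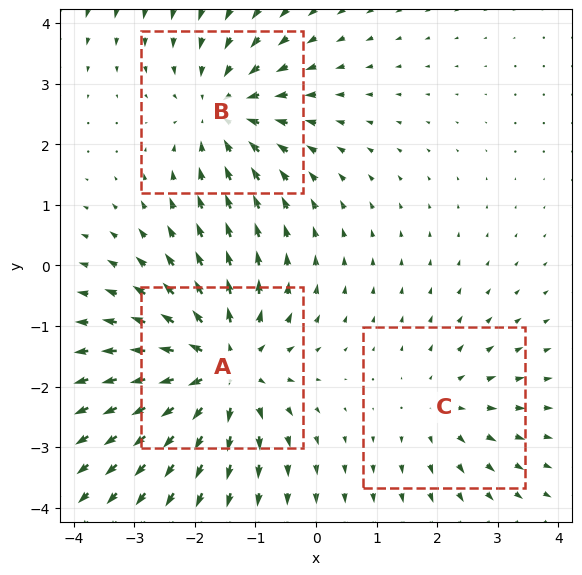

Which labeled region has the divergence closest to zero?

Divergence at each region's feature centre — A: about +4, B: about -3, C: about +2. Region C is closest to zero.

C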